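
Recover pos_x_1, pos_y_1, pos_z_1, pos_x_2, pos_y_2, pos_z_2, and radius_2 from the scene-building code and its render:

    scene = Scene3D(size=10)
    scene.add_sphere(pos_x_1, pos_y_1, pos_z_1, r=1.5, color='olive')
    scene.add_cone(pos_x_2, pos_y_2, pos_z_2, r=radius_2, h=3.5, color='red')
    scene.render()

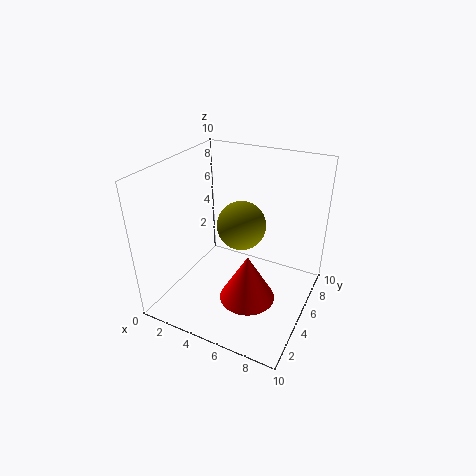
pos_x_1 = 6, pos_y_1 = 3.5, pos_z_1 = 7, pos_x_2 = 6, pos_y_2 = 4.5, pos_z_2 = 0.5, radius_2 = 2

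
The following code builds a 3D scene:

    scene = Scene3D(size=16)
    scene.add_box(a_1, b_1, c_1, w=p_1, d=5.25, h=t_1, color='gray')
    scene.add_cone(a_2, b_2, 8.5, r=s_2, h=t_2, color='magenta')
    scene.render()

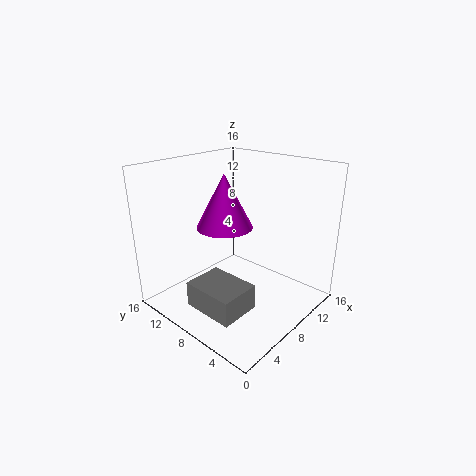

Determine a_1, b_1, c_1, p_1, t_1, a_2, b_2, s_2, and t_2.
a_1 = 0.25
b_1 = 2.5
c_1 = 3.5
p_1 = 4
t_1 = 2.5
a_2 = 8.5
b_2 = 10.5
s_2 = 3.25
t_2 = 6.25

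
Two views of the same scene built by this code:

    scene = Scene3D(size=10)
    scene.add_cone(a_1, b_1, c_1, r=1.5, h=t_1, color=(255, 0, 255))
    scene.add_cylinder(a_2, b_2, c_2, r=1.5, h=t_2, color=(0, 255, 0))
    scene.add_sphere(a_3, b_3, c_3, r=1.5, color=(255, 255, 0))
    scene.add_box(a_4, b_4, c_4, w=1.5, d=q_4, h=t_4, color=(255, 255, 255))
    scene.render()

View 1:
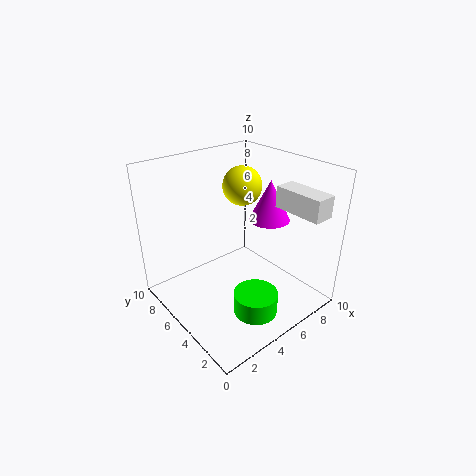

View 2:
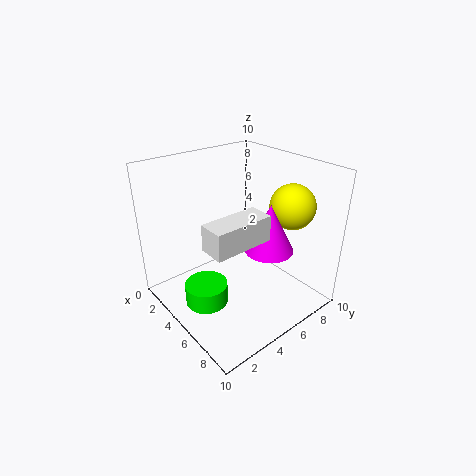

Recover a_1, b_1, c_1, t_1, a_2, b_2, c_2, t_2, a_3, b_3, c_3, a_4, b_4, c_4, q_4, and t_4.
a_1 = 8
b_1 = 5
c_1 = 5.5
t_1 = 3
a_2 = 4.5
b_2 = 2.5
c_2 = 0.5
t_2 = 1.5
a_3 = 7.5
b_3 = 7.5
c_3 = 7.5
a_4 = 7.5
b_4 = 0.5
c_4 = 7
q_4 = 3.5
t_4 = 1.5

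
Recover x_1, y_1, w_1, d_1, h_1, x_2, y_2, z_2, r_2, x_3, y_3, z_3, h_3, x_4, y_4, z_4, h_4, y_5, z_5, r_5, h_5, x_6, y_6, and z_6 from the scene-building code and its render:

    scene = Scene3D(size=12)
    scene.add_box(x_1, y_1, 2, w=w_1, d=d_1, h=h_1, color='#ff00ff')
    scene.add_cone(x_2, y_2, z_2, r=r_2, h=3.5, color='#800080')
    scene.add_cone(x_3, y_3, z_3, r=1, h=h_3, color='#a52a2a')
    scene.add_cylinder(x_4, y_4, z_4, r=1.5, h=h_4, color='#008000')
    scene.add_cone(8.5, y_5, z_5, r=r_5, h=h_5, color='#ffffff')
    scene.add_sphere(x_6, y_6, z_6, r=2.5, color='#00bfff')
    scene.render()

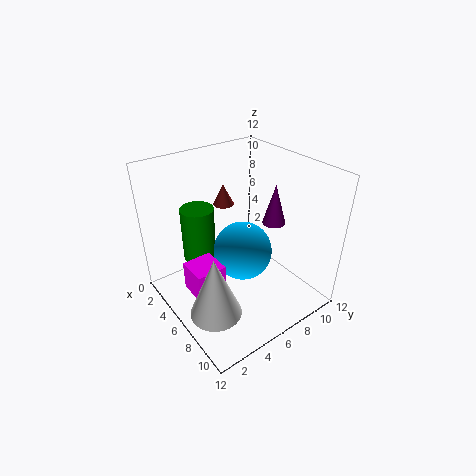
x_1 = 4.5, y_1 = 1.5, w_1 = 2.5, d_1 = 2.5, h_1 = 2.5, x_2 = 6.5, y_2 = 9.5, z_2 = 6.5, r_2 = 1, x_3 = 1, y_3 = 8, z_3 = 6.5, h_3 = 2, x_4 = 2, y_4 = 4.5, z_4 = 2.5, h_4 = 5, y_5 = 2, z_5 = 2, r_5 = 2, h_5 = 5, x_6 = 6, y_6 = 6.5, z_6 = 4.5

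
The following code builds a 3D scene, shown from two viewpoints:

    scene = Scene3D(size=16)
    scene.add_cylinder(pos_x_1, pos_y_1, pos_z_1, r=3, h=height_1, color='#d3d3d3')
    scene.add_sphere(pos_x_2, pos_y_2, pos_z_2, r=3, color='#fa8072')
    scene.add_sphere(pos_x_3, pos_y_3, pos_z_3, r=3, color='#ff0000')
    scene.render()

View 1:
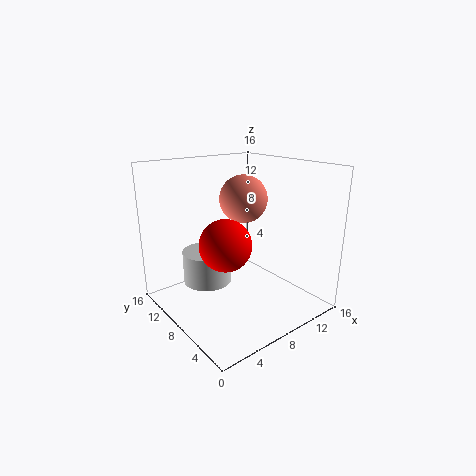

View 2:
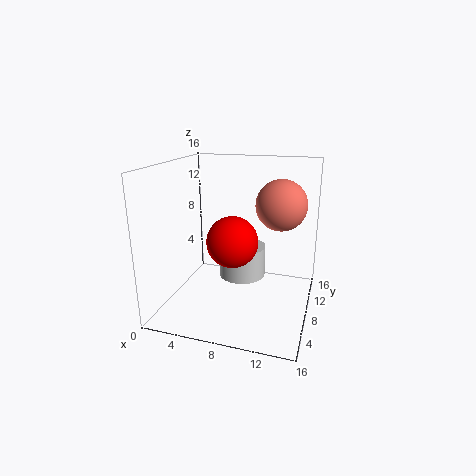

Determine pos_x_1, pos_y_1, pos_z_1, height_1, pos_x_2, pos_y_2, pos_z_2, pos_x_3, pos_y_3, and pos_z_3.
pos_x_1 = 7; pos_y_1 = 13; pos_z_1 = 1; height_1 = 4; pos_x_2 = 12; pos_y_2 = 12; pos_z_2 = 11; pos_x_3 = 7; pos_y_3 = 9; pos_z_3 = 7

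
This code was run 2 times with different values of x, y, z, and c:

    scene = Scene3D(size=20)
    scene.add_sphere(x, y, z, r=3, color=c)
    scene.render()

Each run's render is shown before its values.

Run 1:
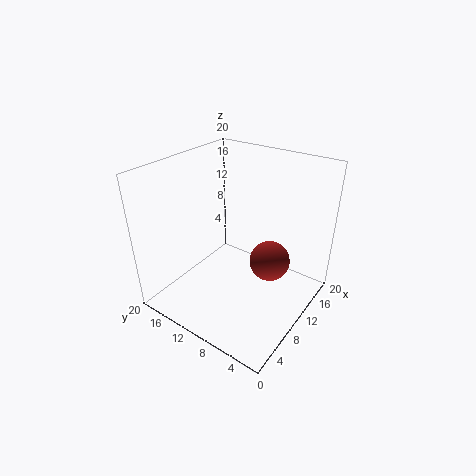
x = 14
y = 7
z = 5
c = 'brown'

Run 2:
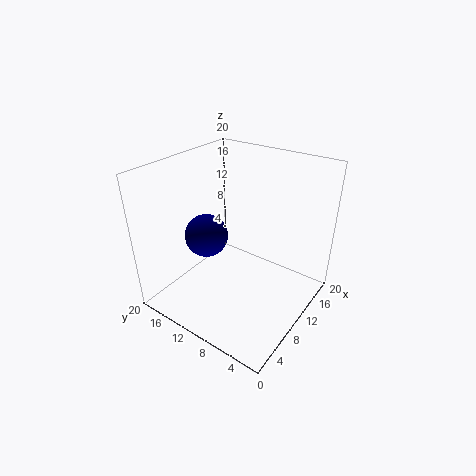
x = 8
y = 14
z = 10
c = 'navy'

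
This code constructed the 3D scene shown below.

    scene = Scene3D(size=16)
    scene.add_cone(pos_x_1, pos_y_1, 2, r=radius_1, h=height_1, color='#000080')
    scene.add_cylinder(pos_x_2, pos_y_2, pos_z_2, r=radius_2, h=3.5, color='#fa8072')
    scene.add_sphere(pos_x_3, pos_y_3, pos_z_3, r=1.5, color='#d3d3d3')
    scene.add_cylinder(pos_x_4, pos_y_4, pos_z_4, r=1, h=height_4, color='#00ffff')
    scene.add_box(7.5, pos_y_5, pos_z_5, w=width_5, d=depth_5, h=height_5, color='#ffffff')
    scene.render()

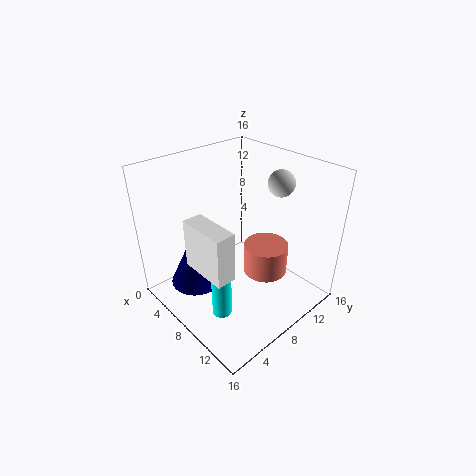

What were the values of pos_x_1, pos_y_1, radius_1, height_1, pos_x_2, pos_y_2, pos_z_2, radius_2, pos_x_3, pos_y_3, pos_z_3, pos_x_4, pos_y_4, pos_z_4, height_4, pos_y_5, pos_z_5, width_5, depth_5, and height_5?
pos_x_1 = 4.5; pos_y_1 = 4.5; radius_1 = 3; height_1 = 6.5; pos_x_2 = 10; pos_y_2 = 10.5; pos_z_2 = 3.5; radius_2 = 2.5; pos_x_3 = 9.5; pos_y_3 = 13; pos_z_3 = 13.5; pos_x_4 = 11; pos_y_4 = 3; pos_z_4 = 2.5; height_4 = 6.5; pos_y_5 = 1.5; pos_z_5 = 7.5; width_5 = 5; depth_5 = 2; height_5 = 5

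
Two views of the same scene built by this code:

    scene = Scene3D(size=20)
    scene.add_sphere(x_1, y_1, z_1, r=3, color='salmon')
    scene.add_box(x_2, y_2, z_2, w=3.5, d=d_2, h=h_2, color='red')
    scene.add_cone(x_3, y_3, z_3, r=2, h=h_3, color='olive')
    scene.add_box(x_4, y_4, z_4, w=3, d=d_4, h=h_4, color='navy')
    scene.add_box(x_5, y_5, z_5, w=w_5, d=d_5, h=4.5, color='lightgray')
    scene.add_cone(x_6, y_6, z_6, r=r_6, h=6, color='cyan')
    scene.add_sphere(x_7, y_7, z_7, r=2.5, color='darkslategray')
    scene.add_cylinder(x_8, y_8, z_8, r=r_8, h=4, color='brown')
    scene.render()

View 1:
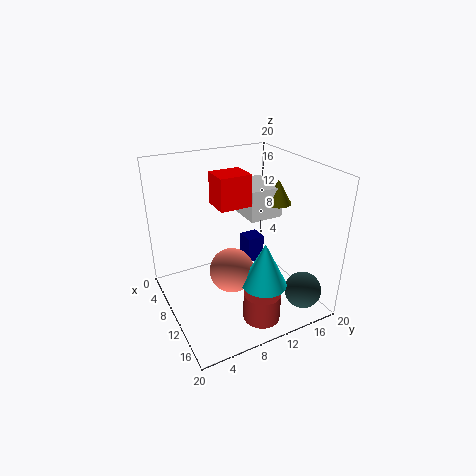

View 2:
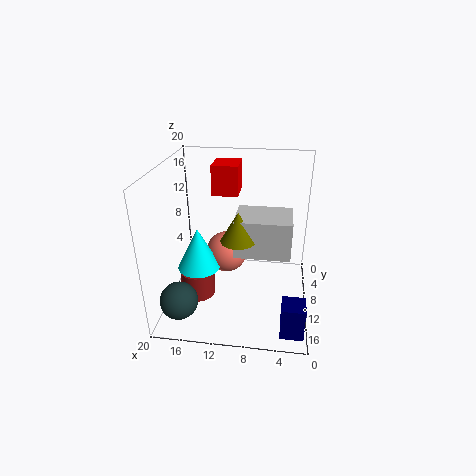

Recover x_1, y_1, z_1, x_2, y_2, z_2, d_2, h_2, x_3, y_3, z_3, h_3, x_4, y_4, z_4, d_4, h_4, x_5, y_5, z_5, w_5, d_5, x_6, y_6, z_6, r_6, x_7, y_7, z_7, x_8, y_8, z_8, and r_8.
x_1 = 12
y_1 = 8
z_1 = 6.5
x_2 = 10
y_2 = 6
z_2 = 16
d_2 = 4
h_2 = 4
x_3 = 9
y_3 = 17
z_3 = 13.5
h_3 = 3.5
x_4 = 0.5
y_4 = 15.5
z_4 = 0.5
d_4 = 3
h_4 = 4.5
x_5 = 3
y_5 = 12.5
z_5 = 11.5
w_5 = 6.5
d_5 = 5
x_6 = 15.5
y_6 = 11
z_6 = 5.5
r_6 = 3
x_7 = 17
y_7 = 16.5
z_7 = 3.5
x_8 = 16
y_8 = 10.5
z_8 = 0.5
r_8 = 2.5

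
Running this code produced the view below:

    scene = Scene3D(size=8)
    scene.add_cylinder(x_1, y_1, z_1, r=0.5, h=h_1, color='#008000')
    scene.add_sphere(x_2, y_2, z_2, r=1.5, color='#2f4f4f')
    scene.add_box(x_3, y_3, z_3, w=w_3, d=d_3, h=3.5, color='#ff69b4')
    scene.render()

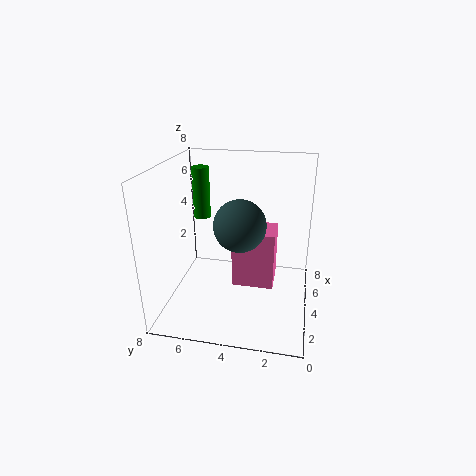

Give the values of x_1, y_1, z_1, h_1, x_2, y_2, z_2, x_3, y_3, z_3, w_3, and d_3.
x_1 = 5.5
y_1 = 6.5
z_1 = 4.5
h_1 = 3
x_2 = 4.5
y_2 = 4
z_2 = 4.5
x_3 = 4.5
y_3 = 2
z_3 = 0.5
w_3 = 2
d_3 = 2.5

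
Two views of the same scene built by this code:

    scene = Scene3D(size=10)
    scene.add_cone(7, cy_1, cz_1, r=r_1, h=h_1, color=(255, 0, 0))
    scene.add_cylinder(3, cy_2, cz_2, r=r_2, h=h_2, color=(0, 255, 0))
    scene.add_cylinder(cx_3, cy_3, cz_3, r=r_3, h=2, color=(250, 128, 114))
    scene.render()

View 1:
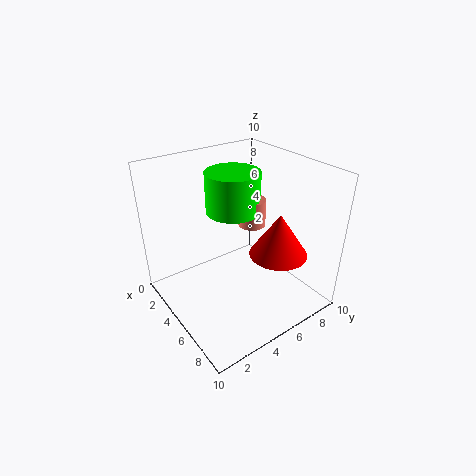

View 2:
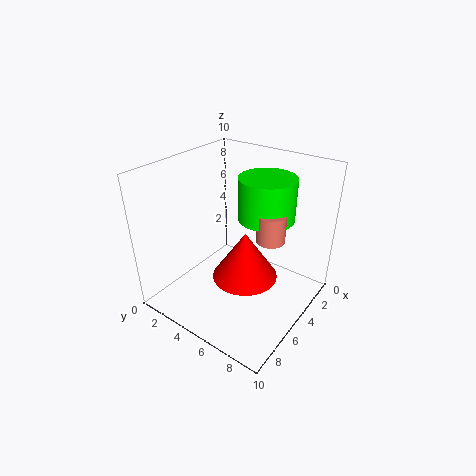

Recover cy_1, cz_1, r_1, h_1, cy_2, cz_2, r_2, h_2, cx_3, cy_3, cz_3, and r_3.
cy_1 = 7, cz_1 = 4, r_1 = 2, h_1 = 3, cy_2 = 6, cz_2 = 6, r_2 = 2, h_2 = 3, cx_3 = 4, cy_3 = 7, cz_3 = 5, r_3 = 1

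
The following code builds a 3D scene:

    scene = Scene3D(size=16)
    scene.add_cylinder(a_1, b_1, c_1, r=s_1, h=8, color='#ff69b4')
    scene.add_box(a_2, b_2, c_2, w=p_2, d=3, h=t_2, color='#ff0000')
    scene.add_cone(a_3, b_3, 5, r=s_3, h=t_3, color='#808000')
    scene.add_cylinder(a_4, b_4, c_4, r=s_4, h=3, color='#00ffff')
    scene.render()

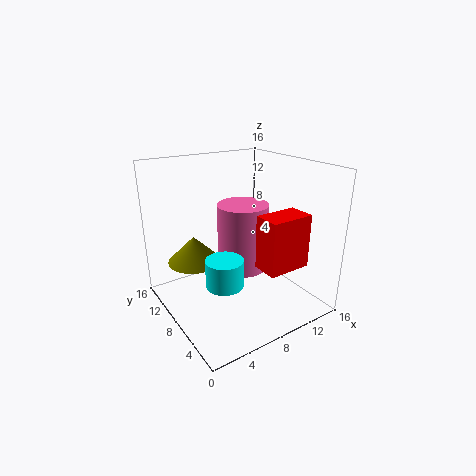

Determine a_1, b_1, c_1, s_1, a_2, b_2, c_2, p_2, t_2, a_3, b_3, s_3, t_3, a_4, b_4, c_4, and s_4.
a_1 = 10
b_1 = 10
c_1 = 3
s_1 = 3
a_2 = 9
b_2 = 3
c_2 = 5
p_2 = 5
t_2 = 6
a_3 = 4
b_3 = 11
s_3 = 3
t_3 = 3
a_4 = 5
b_4 = 6
c_4 = 4
s_4 = 2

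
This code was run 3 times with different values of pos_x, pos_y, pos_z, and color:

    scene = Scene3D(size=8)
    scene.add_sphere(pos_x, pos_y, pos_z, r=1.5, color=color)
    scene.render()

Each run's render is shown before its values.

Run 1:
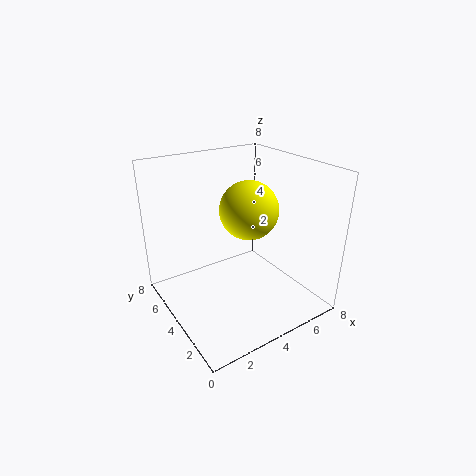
pos_x = 4, pos_y = 3, pos_z = 6, color = 'yellow'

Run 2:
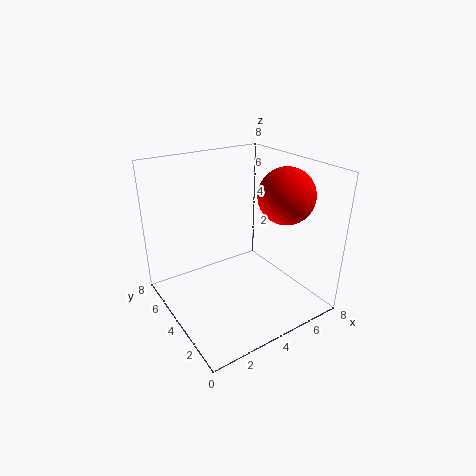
pos_x = 6, pos_y = 2.5, pos_z = 6.5, color = 'red'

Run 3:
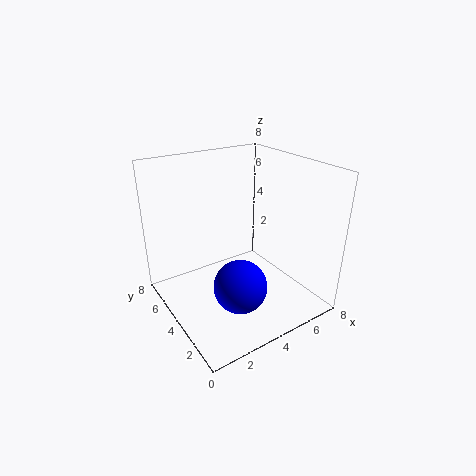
pos_x = 3.5, pos_y = 3, pos_z = 1.5, color = 'blue'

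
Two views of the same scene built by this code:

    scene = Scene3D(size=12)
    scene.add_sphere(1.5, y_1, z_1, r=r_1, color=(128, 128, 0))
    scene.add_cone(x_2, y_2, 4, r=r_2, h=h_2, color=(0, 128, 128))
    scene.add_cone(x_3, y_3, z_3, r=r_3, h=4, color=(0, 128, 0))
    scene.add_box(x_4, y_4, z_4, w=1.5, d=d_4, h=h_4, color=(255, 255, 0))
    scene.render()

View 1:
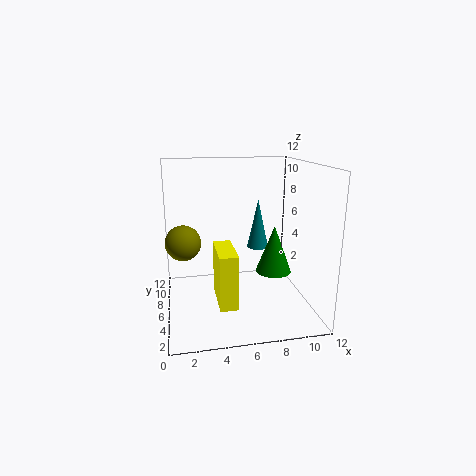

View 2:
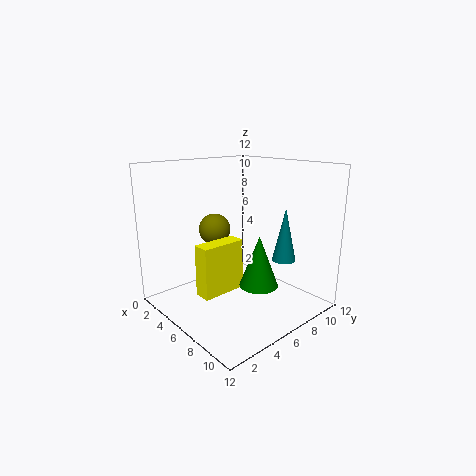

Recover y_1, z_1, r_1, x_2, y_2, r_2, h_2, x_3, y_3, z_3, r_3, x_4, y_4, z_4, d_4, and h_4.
y_1 = 7; z_1 = 5.5; r_1 = 1.5; x_2 = 8.5; y_2 = 9; r_2 = 1; h_2 = 4.5; x_3 = 9; y_3 = 5.5; z_3 = 3; r_3 = 1.5; x_4 = 4; y_4 = 3; z_4 = 1; d_4 = 4; h_4 = 4.5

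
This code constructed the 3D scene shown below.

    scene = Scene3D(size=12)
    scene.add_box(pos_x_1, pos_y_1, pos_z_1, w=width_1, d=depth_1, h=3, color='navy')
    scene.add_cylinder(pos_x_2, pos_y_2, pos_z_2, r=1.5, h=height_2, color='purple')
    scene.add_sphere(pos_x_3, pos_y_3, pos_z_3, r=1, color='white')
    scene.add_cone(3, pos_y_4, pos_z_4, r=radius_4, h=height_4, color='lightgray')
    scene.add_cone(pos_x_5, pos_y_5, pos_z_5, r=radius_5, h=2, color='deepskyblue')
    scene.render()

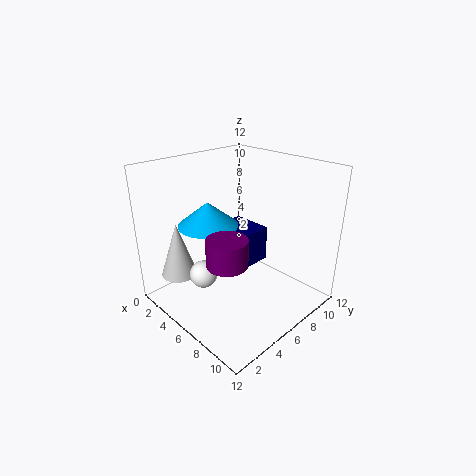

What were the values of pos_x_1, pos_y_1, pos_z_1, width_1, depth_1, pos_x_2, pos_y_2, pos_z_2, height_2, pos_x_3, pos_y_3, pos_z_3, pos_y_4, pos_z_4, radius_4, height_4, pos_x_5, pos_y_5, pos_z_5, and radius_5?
pos_x_1 = 3.5
pos_y_1 = 5
pos_z_1 = 3.5
width_1 = 3.5
depth_1 = 3.5
pos_x_2 = 8.5
pos_y_2 = 2.5
pos_z_2 = 6
height_2 = 2
pos_x_3 = 7
pos_y_3 = 1.5
pos_z_3 = 5
pos_y_4 = 2
pos_z_4 = 3
radius_4 = 1.5
height_4 = 4.5
pos_x_5 = 4
pos_y_5 = 4.5
pos_z_5 = 7
radius_5 = 2.5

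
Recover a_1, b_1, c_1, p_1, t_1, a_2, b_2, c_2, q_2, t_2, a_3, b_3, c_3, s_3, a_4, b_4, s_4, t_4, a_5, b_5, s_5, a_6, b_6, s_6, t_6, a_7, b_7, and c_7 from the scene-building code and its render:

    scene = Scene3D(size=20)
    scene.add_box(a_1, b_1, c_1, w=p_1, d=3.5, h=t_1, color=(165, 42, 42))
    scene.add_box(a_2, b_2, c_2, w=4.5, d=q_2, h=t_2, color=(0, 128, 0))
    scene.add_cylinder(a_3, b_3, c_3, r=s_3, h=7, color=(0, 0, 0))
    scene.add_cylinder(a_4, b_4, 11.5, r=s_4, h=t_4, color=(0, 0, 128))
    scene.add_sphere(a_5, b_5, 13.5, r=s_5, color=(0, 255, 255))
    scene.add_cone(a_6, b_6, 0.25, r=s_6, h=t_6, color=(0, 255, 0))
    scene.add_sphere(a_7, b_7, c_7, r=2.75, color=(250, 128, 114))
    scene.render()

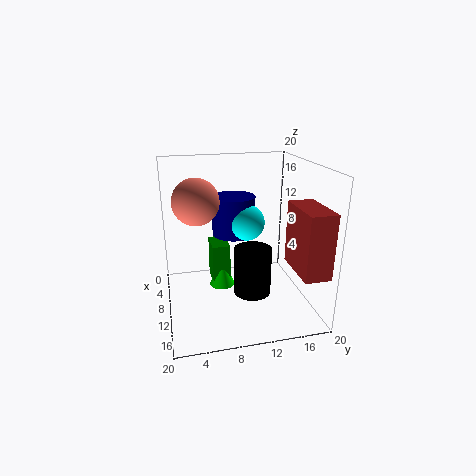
a_1 = 12, b_1 = 16.25, c_1 = 7, p_1 = 7, t_1 = 8.5, a_2 = 1.5, b_2 = 7, c_2 = 0.5, q_2 = 2.75, t_2 = 6.5, a_3 = 9.75, b_3 = 12.25, c_3 = 1, s_3 = 2.75, a_4 = 11.75, b_4 = 9, s_4 = 2.75, t_4 = 5, a_5 = 13.5, b_5 = 10.25, s_5 = 2.25, a_6 = 5.25, b_6 = 8.5, s_6 = 2, t_6 = 4.5, a_7 = 14.25, b_7 = 4, c_7 = 16.75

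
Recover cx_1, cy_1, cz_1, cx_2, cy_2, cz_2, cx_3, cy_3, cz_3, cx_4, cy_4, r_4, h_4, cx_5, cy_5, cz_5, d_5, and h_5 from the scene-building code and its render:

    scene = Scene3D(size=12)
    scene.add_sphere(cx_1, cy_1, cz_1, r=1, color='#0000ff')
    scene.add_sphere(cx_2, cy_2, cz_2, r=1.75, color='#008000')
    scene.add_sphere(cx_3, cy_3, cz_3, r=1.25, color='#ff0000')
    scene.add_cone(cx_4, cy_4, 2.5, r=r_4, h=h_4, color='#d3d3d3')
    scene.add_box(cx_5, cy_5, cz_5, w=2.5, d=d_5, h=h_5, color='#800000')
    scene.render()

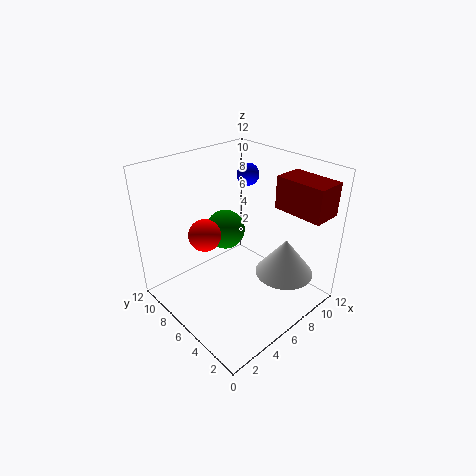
cx_1 = 9.5; cy_1 = 8.5; cz_1 = 10; cx_2 = 6.75; cy_2 = 8.5; cz_2 = 5.5; cx_3 = 3; cy_3 = 6.5; cz_3 = 7.25; cx_4 = 9; cy_4 = 3.25; r_4 = 2.5; h_4 = 3.25; cx_5 = 9; cy_5 = 0.5; cz_5 = 8.25; d_5 = 4.25; h_5 = 2.75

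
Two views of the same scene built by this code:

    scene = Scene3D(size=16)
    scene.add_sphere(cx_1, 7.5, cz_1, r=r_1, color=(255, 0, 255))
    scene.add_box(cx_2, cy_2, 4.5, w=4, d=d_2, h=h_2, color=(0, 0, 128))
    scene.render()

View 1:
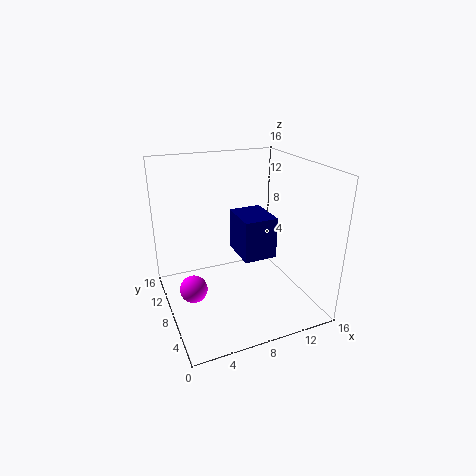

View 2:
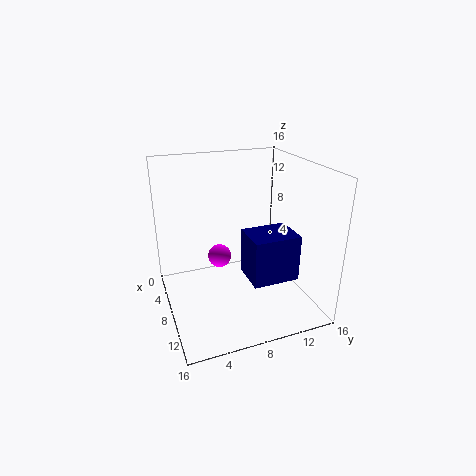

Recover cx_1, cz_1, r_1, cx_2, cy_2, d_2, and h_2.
cx_1 = 2.5, cz_1 = 3, r_1 = 1.5, cx_2 = 9, cy_2 = 8, d_2 = 5, h_2 = 5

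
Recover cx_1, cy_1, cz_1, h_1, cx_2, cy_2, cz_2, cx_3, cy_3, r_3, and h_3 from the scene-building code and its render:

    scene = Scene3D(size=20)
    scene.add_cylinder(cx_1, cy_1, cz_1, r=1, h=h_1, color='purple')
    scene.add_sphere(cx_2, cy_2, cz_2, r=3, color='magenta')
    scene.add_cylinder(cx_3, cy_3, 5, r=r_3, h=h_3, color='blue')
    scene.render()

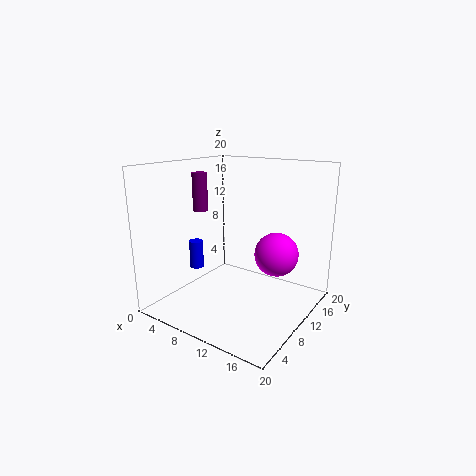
cx_1 = 6, cy_1 = 7, cz_1 = 14, h_1 = 5, cx_2 = 15, cy_2 = 12, cz_2 = 8, cx_3 = 4, cy_3 = 8, r_3 = 1, h_3 = 4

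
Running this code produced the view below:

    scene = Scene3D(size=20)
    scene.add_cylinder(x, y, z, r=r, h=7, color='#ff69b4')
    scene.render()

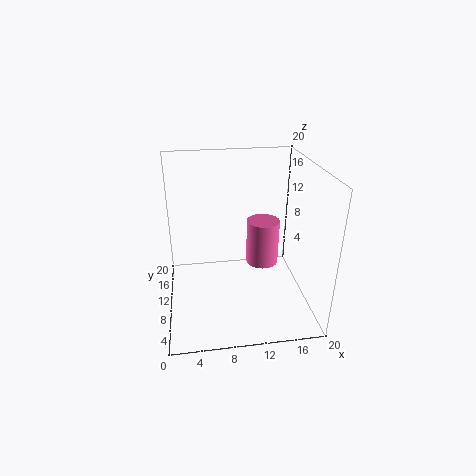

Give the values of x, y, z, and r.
x = 14.5; y = 14; z = 3.5; r = 2.5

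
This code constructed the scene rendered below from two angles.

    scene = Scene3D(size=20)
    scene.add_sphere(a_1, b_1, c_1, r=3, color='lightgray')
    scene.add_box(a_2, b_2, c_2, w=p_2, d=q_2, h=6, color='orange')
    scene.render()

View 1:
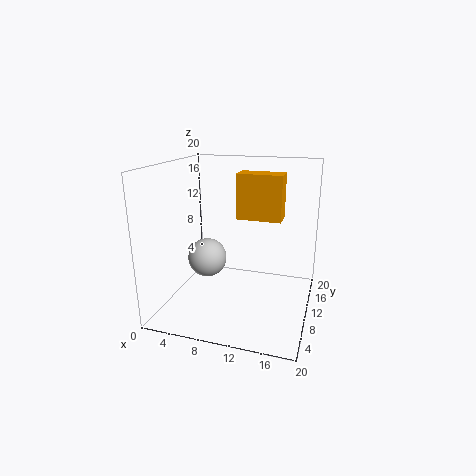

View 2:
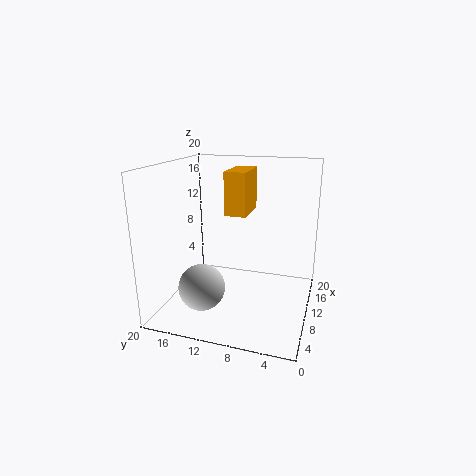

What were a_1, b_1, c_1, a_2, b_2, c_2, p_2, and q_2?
a_1 = 4
b_1 = 13
c_1 = 5
a_2 = 10
b_2 = 9
c_2 = 13
p_2 = 6
q_2 = 3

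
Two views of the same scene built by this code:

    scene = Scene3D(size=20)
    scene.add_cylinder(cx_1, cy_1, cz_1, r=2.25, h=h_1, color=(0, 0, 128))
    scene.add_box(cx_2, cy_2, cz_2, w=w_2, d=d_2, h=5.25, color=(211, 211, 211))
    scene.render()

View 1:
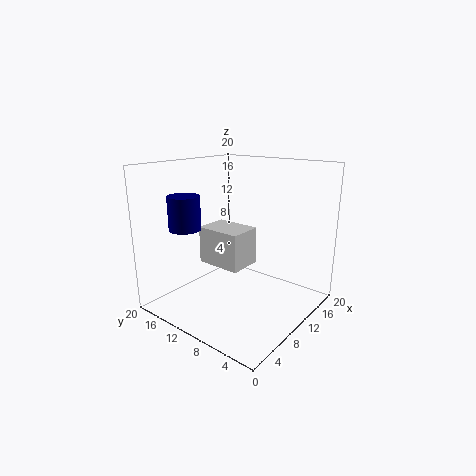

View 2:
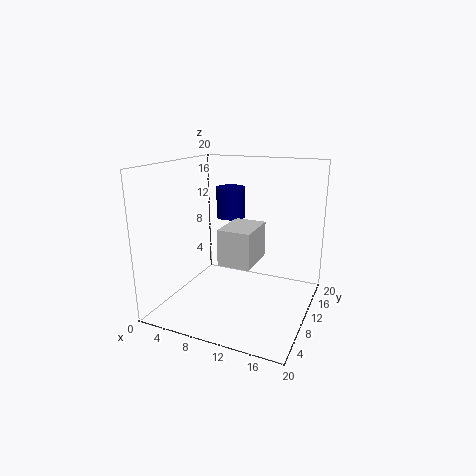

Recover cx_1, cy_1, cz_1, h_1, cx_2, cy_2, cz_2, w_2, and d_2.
cx_1 = 6, cy_1 = 16.25, cz_1 = 11, h_1 = 4.75, cx_2 = 7.5, cy_2 = 8.5, cz_2 = 6, w_2 = 4.75, d_2 = 6.5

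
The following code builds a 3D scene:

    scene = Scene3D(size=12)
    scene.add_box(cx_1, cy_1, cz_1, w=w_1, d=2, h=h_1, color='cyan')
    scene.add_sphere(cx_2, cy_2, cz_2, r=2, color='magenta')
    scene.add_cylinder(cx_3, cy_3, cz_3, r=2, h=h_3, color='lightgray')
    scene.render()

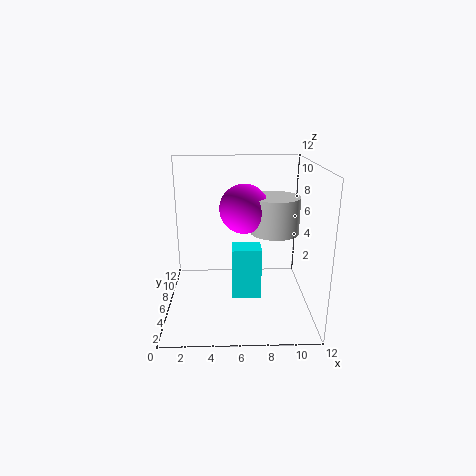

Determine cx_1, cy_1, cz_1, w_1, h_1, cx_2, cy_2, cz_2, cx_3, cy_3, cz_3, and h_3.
cx_1 = 5.5; cy_1 = 5.5; cz_1 = 0.5; w_1 = 2.5; h_1 = 4.5; cx_2 = 6.5; cy_2 = 6; cz_2 = 8.5; cx_3 = 9; cy_3 = 6; cz_3 = 6.5; h_3 = 3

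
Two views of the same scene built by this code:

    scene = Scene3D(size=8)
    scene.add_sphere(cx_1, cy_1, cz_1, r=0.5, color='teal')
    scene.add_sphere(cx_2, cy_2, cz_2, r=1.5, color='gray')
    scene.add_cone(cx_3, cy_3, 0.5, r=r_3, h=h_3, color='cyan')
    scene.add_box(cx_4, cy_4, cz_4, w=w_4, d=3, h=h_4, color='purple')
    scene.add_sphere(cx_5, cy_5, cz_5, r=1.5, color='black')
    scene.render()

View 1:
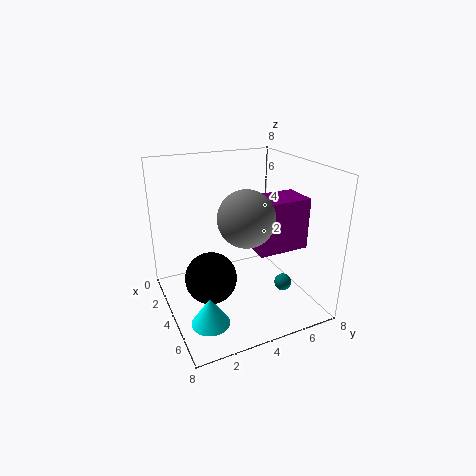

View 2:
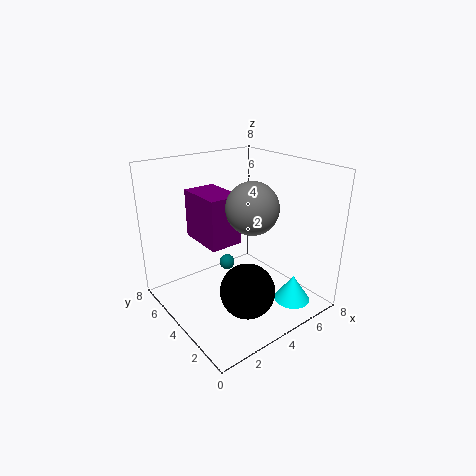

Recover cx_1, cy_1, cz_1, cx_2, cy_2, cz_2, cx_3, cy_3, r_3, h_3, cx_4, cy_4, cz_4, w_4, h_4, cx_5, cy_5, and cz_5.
cx_1 = 5
cy_1 = 6.5
cz_1 = 1
cx_2 = 5
cy_2 = 4
cz_2 = 5.5
cx_3 = 6
cy_3 = 1.5
r_3 = 1
h_3 = 1.5
cx_4 = 3
cy_4 = 5
cz_4 = 3
w_4 = 2
h_4 = 3
cx_5 = 3.5
cy_5 = 2.5
cz_5 = 1.5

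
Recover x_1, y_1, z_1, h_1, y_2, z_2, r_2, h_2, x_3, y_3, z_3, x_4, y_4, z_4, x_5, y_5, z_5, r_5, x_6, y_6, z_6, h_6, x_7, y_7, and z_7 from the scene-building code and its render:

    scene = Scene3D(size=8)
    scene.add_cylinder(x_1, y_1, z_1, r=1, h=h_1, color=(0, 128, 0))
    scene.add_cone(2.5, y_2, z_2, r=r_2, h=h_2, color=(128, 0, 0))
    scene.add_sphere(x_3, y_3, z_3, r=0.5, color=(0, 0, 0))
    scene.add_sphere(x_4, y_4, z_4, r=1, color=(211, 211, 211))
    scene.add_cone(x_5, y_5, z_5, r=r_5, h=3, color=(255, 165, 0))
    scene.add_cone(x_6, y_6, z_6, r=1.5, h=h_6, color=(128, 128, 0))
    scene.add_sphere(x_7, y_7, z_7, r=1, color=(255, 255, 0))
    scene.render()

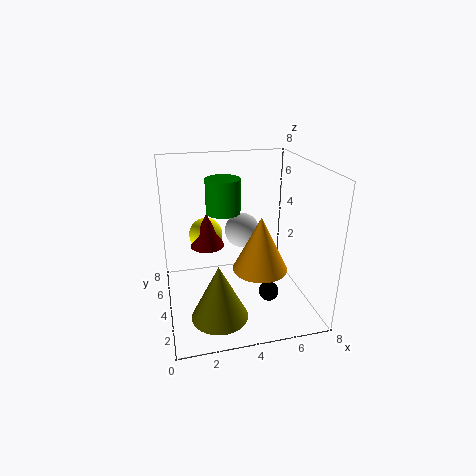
x_1 = 3.5
y_1 = 5.5
z_1 = 5
h_1 = 2
y_2 = 5.5
z_2 = 3
r_2 = 1
h_2 = 2
x_3 = 5
y_3 = 1.5
z_3 = 2
x_4 = 4.5
y_4 = 5
z_4 = 4
x_5 = 5
y_5 = 3
z_5 = 2.5
r_5 = 1.5
x_6 = 2.5
y_6 = 2
z_6 = 0.5
h_6 = 3
x_7 = 2.5
y_7 = 6
z_7 = 3.5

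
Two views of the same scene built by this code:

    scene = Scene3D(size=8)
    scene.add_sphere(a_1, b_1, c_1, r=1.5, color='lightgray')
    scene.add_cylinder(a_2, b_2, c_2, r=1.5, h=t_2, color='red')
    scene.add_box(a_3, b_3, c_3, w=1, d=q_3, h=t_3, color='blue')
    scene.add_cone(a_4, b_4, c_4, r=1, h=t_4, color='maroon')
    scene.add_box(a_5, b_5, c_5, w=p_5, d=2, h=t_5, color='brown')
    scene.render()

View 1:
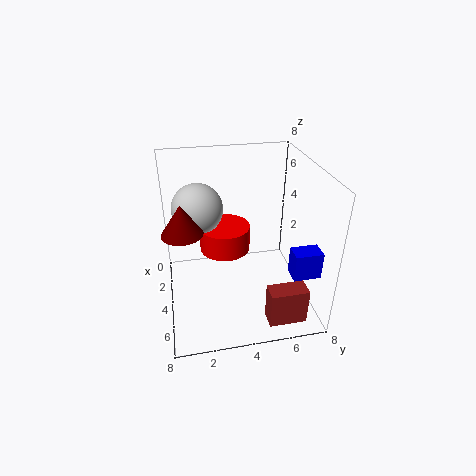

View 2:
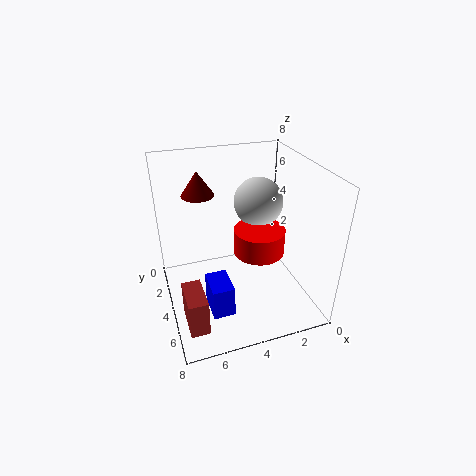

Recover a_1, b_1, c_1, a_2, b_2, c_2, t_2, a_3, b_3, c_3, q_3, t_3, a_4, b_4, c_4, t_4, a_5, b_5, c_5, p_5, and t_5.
a_1 = 2
b_1 = 2
c_1 = 5
a_2 = 2.5
b_2 = 3.5
c_2 = 2.5
t_2 = 1.5
a_3 = 5.5
b_3 = 6.5
c_3 = 2.5
q_3 = 1.5
t_3 = 1.5
a_4 = 5.5
b_4 = 1
c_4 = 5.5
t_4 = 1.5
a_5 = 6.5
b_5 = 5
c_5 = 0.5
p_5 = 1
t_5 = 2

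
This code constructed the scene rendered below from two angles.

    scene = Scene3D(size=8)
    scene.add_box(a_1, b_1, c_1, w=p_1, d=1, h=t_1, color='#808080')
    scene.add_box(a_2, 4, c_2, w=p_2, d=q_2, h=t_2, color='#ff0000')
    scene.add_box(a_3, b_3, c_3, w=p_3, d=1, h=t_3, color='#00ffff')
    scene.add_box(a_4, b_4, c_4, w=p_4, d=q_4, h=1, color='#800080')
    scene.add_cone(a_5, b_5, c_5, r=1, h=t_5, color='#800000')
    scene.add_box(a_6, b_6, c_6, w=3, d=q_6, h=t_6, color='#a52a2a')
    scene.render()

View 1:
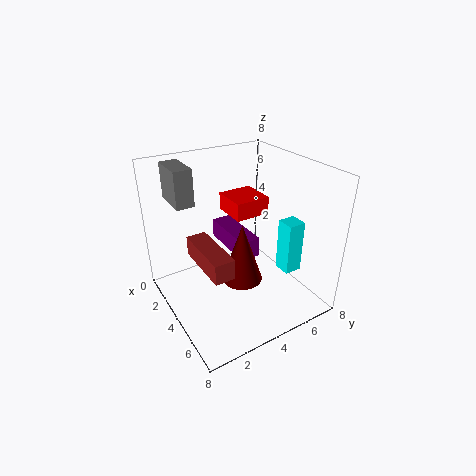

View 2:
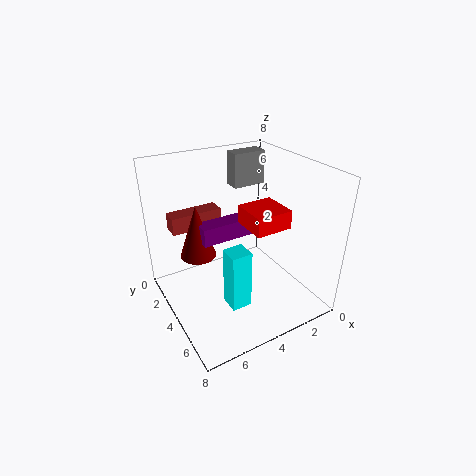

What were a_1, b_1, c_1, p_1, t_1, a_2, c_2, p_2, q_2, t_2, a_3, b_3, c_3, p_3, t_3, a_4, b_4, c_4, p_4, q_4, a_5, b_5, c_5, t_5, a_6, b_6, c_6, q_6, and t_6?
a_1 = 1
b_1 = 1
c_1 = 6
p_1 = 2
t_1 = 2
a_2 = 2
c_2 = 5
p_2 = 2
q_2 = 2
t_2 = 1
a_3 = 5
b_3 = 6
c_3 = 2
p_3 = 1
t_3 = 3
a_4 = 3
b_4 = 3
c_4 = 4
p_4 = 3
q_4 = 1
a_5 = 6
b_5 = 3
c_5 = 3
t_5 = 3
a_6 = 4
b_6 = 1
c_6 = 4
q_6 = 1
t_6 = 1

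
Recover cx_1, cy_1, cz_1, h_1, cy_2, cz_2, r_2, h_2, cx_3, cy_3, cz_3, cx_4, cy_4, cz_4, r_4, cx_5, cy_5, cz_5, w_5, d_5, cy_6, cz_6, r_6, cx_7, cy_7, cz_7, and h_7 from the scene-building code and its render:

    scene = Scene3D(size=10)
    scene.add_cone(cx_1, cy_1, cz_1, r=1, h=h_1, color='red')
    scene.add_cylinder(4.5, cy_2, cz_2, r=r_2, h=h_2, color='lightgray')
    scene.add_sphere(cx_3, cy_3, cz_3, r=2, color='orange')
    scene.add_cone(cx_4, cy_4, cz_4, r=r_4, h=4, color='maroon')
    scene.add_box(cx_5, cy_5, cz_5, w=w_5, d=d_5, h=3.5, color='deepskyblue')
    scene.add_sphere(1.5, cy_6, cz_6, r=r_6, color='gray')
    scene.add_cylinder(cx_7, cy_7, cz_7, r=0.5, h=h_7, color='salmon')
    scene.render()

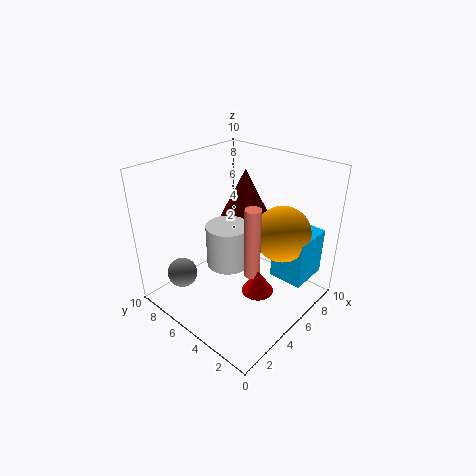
cx_1 = 3.5
cy_1 = 2
cz_1 = 3
h_1 = 1.5
cy_2 = 5.5
cz_2 = 3
r_2 = 1.5
h_2 = 3
cx_3 = 7.5
cy_3 = 3
cz_3 = 5
cx_4 = 7.5
cy_4 = 6.5
cz_4 = 5
r_4 = 2
cx_5 = 7
cy_5 = 1
cz_5 = 1.5
w_5 = 3
d_5 = 2.5
cy_6 = 7
cz_6 = 3
r_6 = 1
cx_7 = 3.5
cy_7 = 2.5
cz_7 = 4
h_7 = 4.5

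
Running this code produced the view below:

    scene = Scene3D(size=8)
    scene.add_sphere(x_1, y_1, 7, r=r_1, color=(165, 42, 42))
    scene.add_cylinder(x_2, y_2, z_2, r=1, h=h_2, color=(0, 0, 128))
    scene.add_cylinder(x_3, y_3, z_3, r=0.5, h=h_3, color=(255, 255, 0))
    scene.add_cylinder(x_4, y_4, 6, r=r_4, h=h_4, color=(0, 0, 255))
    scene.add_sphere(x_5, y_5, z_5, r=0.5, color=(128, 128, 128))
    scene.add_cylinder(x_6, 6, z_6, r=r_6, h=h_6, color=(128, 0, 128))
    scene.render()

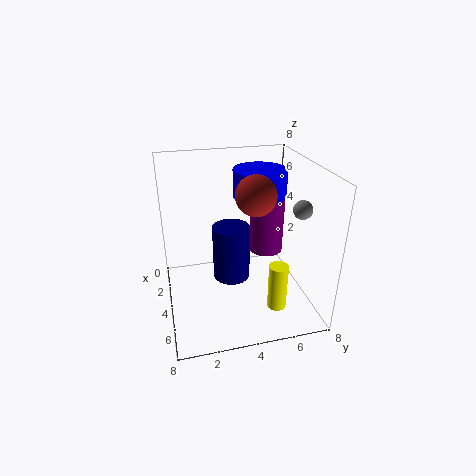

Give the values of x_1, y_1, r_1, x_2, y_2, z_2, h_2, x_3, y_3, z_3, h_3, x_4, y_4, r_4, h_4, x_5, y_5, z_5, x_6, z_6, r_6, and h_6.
x_1 = 5.5
y_1 = 4.5
r_1 = 1
x_2 = 4.5
y_2 = 3.5
z_2 = 2
h_2 = 3
x_3 = 6.5
y_3 = 5.5
z_3 = 1
h_3 = 2.5
x_4 = 3
y_4 = 5.5
r_4 = 1.5
h_4 = 1.5
x_5 = 5.5
y_5 = 7
z_5 = 6
x_6 = 3
z_6 = 2.5
r_6 = 1
h_6 = 4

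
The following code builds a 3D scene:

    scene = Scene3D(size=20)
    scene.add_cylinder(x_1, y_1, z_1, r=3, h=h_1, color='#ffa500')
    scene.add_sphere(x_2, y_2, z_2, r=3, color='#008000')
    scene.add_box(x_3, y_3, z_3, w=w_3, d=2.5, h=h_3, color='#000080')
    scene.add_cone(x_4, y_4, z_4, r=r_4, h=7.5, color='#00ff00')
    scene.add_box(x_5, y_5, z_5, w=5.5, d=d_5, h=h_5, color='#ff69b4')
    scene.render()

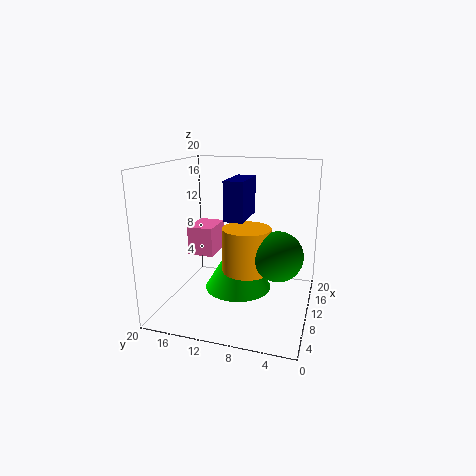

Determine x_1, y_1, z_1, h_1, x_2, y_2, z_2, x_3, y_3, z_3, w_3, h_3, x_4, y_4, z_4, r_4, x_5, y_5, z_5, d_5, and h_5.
x_1 = 5.5
y_1 = 7.5
z_1 = 7.5
h_1 = 5.5
x_2 = 5
y_2 = 3.5
z_2 = 10
x_3 = 5.5
y_3 = 8
z_3 = 13.5
w_3 = 6
h_3 = 5
x_4 = 8.5
y_4 = 9.5
z_4 = 3.5
r_4 = 4.5
x_5 = 12.5
y_5 = 15
z_5 = 5.5
d_5 = 4
h_5 = 4.5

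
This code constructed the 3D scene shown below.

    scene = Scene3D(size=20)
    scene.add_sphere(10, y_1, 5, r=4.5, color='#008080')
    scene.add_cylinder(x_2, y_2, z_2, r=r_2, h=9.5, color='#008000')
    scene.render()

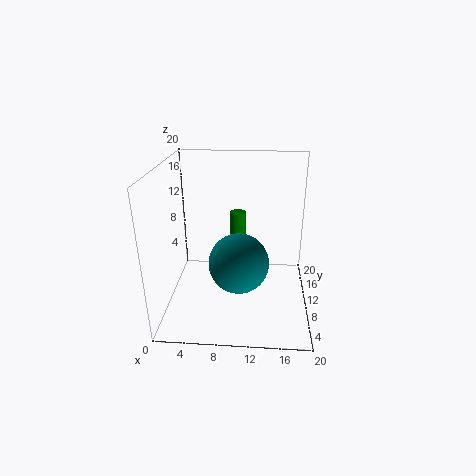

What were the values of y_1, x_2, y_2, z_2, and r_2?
y_1 = 11.5; x_2 = 9.5; y_2 = 16.5; z_2 = 1.75; r_2 = 1.25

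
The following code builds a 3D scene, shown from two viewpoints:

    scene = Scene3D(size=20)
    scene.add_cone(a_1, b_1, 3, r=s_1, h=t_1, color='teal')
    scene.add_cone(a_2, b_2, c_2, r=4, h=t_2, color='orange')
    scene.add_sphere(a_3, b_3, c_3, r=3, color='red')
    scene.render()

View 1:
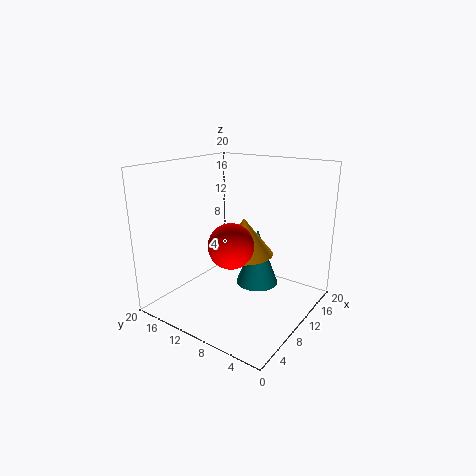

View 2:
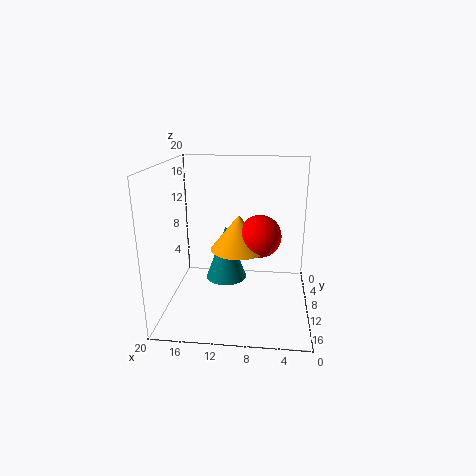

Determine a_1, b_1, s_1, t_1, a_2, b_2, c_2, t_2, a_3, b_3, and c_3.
a_1 = 12; b_1 = 8; s_1 = 3; t_1 = 8; a_2 = 10; b_2 = 9; c_2 = 8; t_2 = 5; a_3 = 7; b_3 = 9; c_3 = 10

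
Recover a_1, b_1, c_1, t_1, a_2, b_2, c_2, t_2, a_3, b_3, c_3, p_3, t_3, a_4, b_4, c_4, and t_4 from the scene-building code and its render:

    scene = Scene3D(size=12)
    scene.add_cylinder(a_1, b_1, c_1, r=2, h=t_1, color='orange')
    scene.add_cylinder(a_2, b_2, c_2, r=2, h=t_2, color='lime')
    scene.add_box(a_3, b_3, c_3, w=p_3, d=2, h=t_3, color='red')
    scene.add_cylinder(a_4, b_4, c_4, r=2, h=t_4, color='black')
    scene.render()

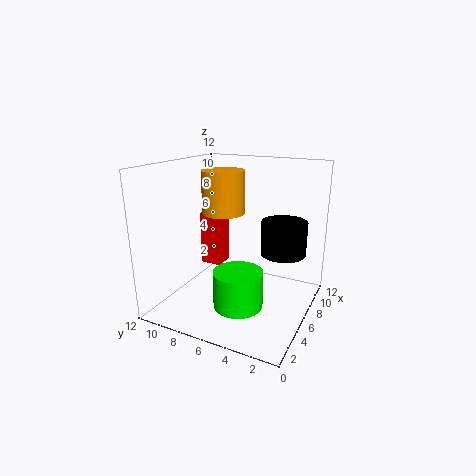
a_1 = 9, b_1 = 9, c_1 = 7, t_1 = 4, a_2 = 4, b_2 = 5, c_2 = 1, t_2 = 3, a_3 = 8, b_3 = 9, c_3 = 2, p_3 = 2, t_3 = 5, a_4 = 9, b_4 = 3, c_4 = 4, t_4 = 3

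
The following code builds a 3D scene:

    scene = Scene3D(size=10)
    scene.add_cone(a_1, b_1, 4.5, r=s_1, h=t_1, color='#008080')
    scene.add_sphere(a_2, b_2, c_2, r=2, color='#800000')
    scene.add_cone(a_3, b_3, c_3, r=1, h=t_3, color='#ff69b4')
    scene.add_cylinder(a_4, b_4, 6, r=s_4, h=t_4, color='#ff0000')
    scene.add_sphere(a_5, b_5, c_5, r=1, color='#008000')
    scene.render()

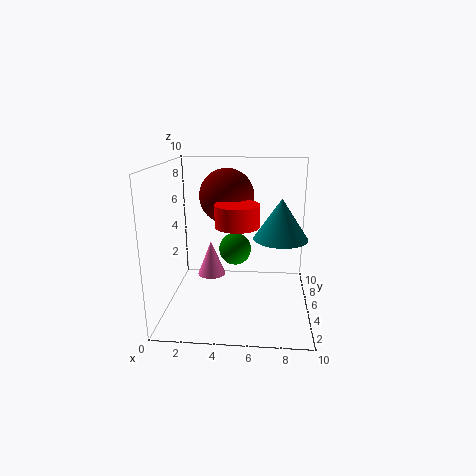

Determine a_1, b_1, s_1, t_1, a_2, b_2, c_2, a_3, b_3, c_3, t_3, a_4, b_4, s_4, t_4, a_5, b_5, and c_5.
a_1 = 8; b_1 = 6.5; s_1 = 2; t_1 = 3; a_2 = 4; b_2 = 7; c_2 = 7.5; a_3 = 3; b_3 = 5.5; c_3 = 2; t_3 = 2.5; a_4 = 5; b_4 = 4.5; s_4 = 1.5; t_4 = 1.5; a_5 = 5; b_5 = 3; c_5 = 5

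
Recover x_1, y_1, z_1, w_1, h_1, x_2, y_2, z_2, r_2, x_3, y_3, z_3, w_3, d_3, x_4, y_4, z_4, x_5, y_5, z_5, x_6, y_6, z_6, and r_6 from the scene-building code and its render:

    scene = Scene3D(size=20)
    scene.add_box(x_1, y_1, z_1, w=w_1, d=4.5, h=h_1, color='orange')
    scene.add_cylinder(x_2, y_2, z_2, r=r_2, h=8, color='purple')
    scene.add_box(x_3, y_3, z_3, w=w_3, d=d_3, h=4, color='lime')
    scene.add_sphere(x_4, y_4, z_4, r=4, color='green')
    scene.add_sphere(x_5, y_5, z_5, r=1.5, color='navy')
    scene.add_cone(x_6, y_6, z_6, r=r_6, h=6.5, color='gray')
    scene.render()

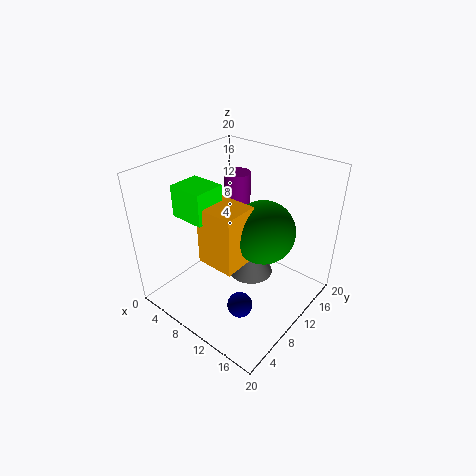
x_1 = 9; y_1 = 3.5; z_1 = 9.5; w_1 = 5; h_1 = 7.5; x_2 = 5; y_2 = 16; z_2 = 8.5; r_2 = 2; x_3 = 5.5; y_3 = 3; z_3 = 15; w_3 = 4.5; d_3 = 4; x_4 = 14.5; y_4 = 9.5; z_4 = 13; x_5 = 16; y_5 = 3; z_5 = 6.5; x_6 = 9; y_6 = 14.5; z_6 = 1; r_6 = 3.5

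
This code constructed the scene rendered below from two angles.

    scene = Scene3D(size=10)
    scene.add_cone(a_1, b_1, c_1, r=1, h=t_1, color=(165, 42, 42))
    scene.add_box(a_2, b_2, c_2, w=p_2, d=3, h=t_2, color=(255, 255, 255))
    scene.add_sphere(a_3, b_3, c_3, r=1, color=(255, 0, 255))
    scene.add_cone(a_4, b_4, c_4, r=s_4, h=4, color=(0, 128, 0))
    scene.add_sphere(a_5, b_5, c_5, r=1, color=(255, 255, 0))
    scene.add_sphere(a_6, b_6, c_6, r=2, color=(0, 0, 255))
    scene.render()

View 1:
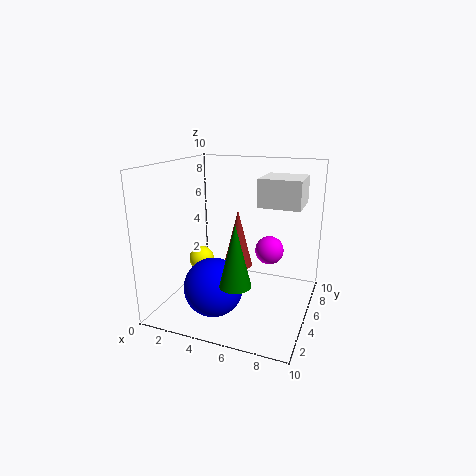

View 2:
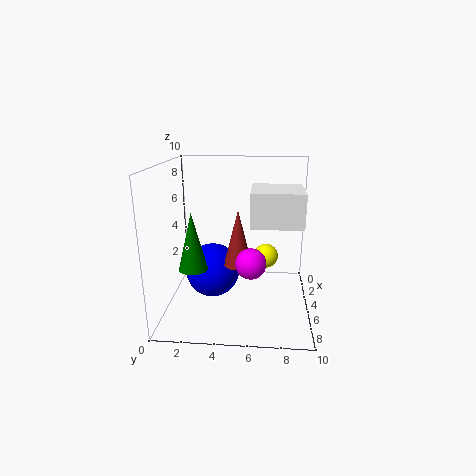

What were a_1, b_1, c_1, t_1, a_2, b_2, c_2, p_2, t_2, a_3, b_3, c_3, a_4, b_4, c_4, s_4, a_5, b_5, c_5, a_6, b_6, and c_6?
a_1 = 5
b_1 = 5
c_1 = 3
t_1 = 4
a_2 = 6
b_2 = 6
c_2 = 7
p_2 = 3
t_2 = 2
a_3 = 7
b_3 = 6
c_3 = 4
a_4 = 6
b_4 = 2
c_4 = 3
s_4 = 1
a_5 = 1
b_5 = 7
c_5 = 2
a_6 = 4
b_6 = 3
c_6 = 2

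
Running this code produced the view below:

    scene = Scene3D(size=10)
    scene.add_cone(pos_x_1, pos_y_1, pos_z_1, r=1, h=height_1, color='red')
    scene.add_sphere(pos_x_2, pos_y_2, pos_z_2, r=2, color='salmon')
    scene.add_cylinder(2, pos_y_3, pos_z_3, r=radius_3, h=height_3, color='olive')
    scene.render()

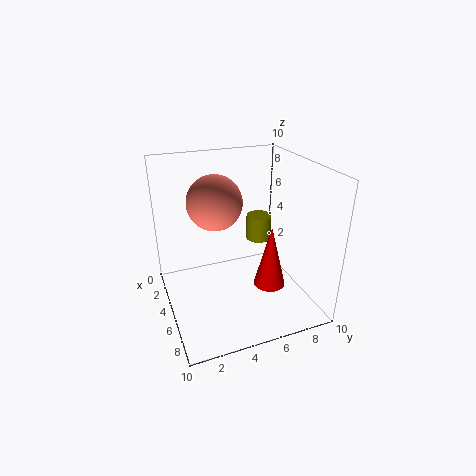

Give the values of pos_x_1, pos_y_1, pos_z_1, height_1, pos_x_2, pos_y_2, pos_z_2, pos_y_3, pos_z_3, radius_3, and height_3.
pos_x_1 = 8, pos_y_1 = 6, pos_z_1 = 3, height_1 = 4, pos_x_2 = 3, pos_y_2 = 4, pos_z_2 = 7, pos_y_3 = 8, pos_z_3 = 3, radius_3 = 1, height_3 = 2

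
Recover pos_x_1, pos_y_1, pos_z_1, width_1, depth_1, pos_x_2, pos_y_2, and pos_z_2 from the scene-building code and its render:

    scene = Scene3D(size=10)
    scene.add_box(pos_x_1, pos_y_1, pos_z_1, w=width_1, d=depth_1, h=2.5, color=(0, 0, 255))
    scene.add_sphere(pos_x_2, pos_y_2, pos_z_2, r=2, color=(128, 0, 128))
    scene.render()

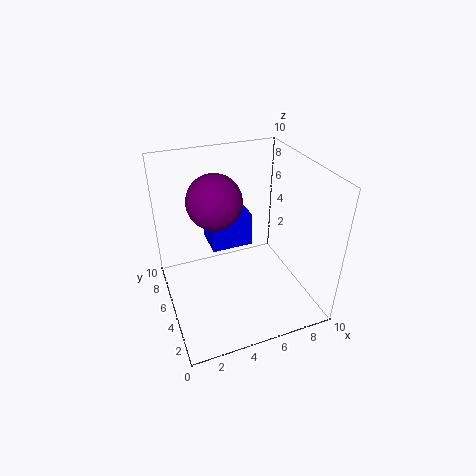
pos_x_1 = 3.5; pos_y_1 = 6; pos_z_1 = 3.5; width_1 = 3; depth_1 = 2.5; pos_x_2 = 4; pos_y_2 = 7; pos_z_2 = 7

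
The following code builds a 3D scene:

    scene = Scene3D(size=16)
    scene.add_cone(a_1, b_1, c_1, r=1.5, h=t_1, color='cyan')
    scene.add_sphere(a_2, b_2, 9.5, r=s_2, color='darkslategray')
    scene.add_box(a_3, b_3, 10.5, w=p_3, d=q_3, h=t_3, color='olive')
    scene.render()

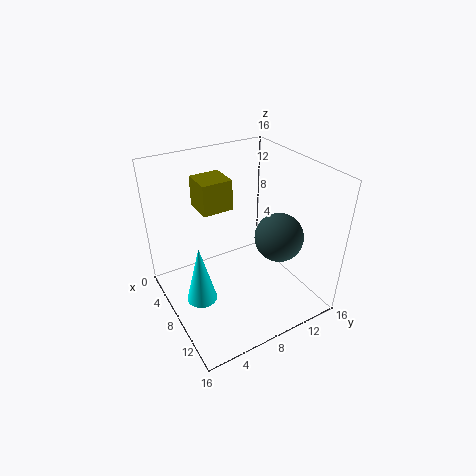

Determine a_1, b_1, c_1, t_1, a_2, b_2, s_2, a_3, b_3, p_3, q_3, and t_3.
a_1 = 11
b_1 = 2
c_1 = 4.5
t_1 = 6
a_2 = 12
b_2 = 10.5
s_2 = 2.5
a_3 = 2.5
b_3 = 5
p_3 = 3.5
q_3 = 3.5
t_3 = 3.5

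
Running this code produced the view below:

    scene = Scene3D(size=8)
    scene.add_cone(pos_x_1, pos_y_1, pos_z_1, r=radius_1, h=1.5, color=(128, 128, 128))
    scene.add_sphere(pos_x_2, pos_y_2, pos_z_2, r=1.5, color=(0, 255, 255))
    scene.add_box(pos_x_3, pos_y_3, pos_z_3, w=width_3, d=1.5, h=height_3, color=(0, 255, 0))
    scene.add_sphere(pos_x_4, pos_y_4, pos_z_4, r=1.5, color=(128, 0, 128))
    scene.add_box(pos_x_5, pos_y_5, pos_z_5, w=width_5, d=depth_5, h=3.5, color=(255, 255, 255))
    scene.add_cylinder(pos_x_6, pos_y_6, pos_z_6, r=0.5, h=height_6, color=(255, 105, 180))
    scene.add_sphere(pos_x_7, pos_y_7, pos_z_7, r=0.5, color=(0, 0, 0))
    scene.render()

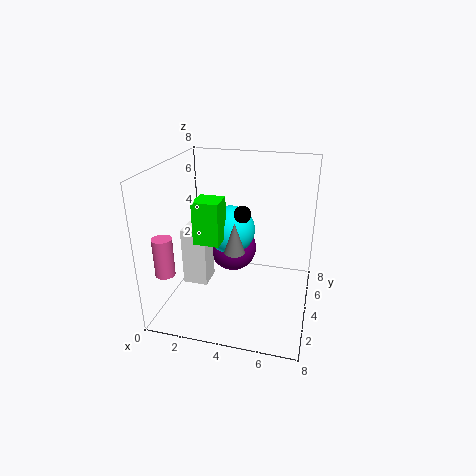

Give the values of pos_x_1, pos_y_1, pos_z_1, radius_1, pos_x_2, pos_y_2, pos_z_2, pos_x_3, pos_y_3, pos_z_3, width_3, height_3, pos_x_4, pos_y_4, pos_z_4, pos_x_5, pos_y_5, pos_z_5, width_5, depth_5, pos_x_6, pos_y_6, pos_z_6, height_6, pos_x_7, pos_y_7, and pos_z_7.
pos_x_1 = 4.5, pos_y_1 = 1.5, pos_z_1 = 4.5, radius_1 = 0.5, pos_x_2 = 3, pos_y_2 = 6, pos_z_2 = 3.5, pos_x_3 = 1.5, pos_y_3 = 3.5, pos_z_3 = 3.5, width_3 = 1.5, height_3 = 2.5, pos_x_4 = 3, pos_y_4 = 6.5, pos_z_4 = 2, pos_x_5 = 0.5, pos_y_5 = 4, pos_z_5 = 0.5, width_5 = 1.5, depth_5 = 1.5, pos_x_6 = 1, pos_y_6 = 1, pos_z_6 = 3, height_6 = 2, pos_x_7 = 4, pos_y_7 = 5, pos_z_7 = 5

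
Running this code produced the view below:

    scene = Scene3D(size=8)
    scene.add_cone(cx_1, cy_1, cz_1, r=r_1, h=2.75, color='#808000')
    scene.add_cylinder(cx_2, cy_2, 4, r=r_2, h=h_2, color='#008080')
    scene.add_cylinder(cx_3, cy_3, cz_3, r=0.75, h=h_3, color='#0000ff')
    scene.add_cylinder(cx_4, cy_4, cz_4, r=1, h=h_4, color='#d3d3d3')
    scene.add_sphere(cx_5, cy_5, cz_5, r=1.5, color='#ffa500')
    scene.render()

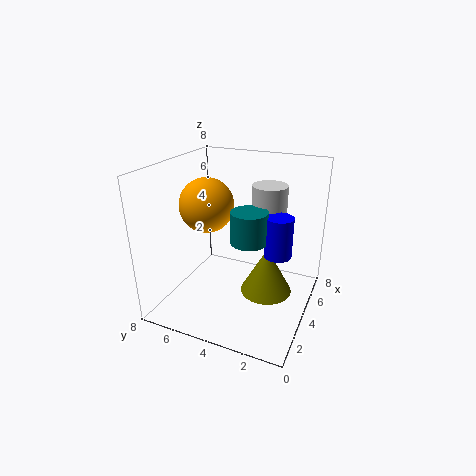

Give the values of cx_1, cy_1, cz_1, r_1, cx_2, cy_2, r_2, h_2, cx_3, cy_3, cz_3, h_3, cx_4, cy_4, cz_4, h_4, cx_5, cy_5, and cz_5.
cx_1 = 4.75, cy_1 = 2.5, cz_1 = 0.5, r_1 = 1.5, cx_2 = 3.75, cy_2 = 3.25, r_2 = 1, h_2 = 1.75, cx_3 = 4.25, cy_3 = 1.75, cz_3 = 3.25, h_3 = 2.25, cx_4 = 5.5, cy_4 = 2.75, cz_4 = 3.5, h_4 = 3.25, cx_5 = 3.75, cy_5 = 5.75, cz_5 = 5.75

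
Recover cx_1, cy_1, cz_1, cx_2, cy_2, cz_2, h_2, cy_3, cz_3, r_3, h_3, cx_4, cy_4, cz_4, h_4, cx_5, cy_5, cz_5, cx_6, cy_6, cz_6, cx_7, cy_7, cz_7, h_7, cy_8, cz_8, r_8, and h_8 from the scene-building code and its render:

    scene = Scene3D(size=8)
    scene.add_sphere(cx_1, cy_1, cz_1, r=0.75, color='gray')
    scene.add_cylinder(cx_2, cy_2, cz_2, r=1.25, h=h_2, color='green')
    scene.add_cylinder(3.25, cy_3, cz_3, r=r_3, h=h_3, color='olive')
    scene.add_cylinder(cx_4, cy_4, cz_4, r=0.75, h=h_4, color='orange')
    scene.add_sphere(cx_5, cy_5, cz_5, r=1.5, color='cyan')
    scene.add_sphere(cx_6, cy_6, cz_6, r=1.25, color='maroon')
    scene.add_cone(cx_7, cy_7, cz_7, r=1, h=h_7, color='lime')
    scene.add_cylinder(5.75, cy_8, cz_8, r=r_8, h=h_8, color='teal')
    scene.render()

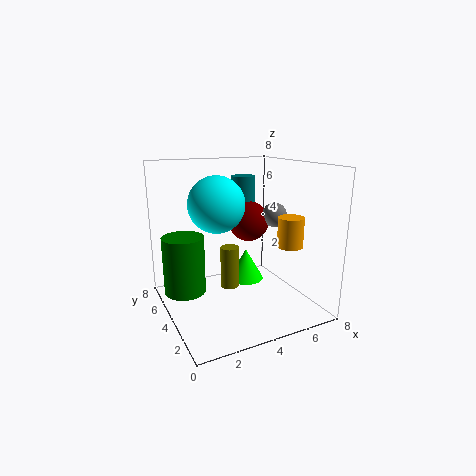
cx_1 = 7, cy_1 = 5, cz_1 = 4.75, cx_2 = 1.5, cy_2 = 6.25, cz_2 = 0.25, h_2 = 3.5, cy_3 = 3.5, cz_3 = 1.5, r_3 = 0.5, h_3 = 2.25, cx_4 = 7, cy_4 = 3.25, cz_4 = 3.25, h_4 = 1.75, cx_5 = 2.75, cy_5 = 4, cz_5 = 6, cx_6 = 5.75, cy_6 = 6, cz_6 = 4.25, cx_7 = 4.5, cy_7 = 4, cz_7 = 1.5, h_7 = 1.75, cy_8 = 6.75, cz_8 = 3.75, r_8 = 0.75, h_8 = 3.25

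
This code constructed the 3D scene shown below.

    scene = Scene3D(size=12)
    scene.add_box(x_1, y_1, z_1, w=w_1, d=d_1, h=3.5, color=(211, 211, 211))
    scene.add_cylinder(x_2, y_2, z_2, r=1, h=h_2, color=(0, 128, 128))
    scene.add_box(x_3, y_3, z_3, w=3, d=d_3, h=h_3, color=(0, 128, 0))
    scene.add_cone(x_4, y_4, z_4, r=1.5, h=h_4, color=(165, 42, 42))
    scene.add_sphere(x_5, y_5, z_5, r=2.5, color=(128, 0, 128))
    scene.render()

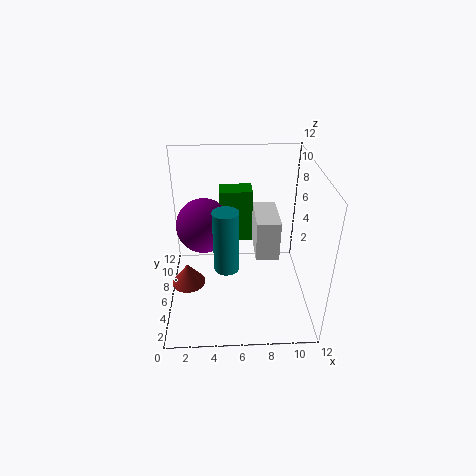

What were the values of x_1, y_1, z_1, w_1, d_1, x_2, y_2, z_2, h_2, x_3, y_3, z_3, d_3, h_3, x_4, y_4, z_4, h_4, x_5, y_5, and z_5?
x_1 = 7.5
y_1 = 5.5
z_1 = 4
w_1 = 2
d_1 = 4
x_2 = 5
y_2 = 4
z_2 = 4.5
h_2 = 5
x_3 = 4.5
y_3 = 9.5
z_3 = 3.5
d_3 = 2
h_3 = 5
x_4 = 1.5
y_4 = 6.5
z_4 = 1
h_4 = 2
x_5 = 3
y_5 = 9
z_5 = 5.5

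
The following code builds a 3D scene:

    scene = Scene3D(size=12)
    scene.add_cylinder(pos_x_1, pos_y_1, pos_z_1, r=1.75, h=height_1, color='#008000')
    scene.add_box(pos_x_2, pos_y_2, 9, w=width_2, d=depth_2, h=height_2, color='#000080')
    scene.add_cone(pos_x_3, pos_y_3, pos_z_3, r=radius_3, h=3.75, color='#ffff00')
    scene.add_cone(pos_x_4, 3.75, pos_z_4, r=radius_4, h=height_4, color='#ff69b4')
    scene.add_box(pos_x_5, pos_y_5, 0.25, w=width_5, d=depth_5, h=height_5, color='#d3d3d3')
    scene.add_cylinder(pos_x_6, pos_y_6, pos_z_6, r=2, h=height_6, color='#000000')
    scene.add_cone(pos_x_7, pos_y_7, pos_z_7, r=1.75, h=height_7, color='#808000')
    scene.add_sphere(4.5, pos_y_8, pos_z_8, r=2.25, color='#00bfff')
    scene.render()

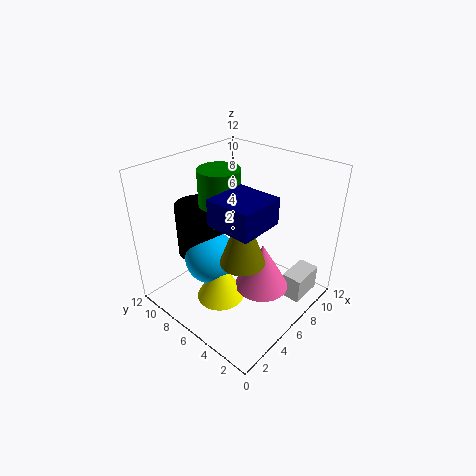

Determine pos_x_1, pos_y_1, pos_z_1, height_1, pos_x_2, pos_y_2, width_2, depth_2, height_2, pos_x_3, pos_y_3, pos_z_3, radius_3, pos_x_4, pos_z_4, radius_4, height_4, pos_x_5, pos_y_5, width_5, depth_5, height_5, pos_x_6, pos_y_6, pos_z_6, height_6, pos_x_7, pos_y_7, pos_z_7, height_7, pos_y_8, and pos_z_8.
pos_x_1 = 6, pos_y_1 = 8, pos_z_1 = 7, height_1 = 4.5, pos_x_2 = 2.25, pos_y_2 = 2, width_2 = 3.5, depth_2 = 3.5, height_2 = 2, pos_x_3 = 4, pos_y_3 = 6.25, pos_z_3 = 1, radius_3 = 2, pos_x_4 = 6.5, pos_z_4 = 2, radius_4 = 2.25, height_4 = 4, pos_x_5 = 8.25, pos_y_5 = 1, width_5 = 3, depth_5 = 1.75, height_5 = 2.25, pos_x_6 = 4.75, pos_y_6 = 9.25, pos_z_6 = 4, height_6 = 4.5, pos_x_7 = 4.25, pos_y_7 = 4, pos_z_7 = 5.5, height_7 = 4.75, pos_y_8 = 7.75, pos_z_8 = 4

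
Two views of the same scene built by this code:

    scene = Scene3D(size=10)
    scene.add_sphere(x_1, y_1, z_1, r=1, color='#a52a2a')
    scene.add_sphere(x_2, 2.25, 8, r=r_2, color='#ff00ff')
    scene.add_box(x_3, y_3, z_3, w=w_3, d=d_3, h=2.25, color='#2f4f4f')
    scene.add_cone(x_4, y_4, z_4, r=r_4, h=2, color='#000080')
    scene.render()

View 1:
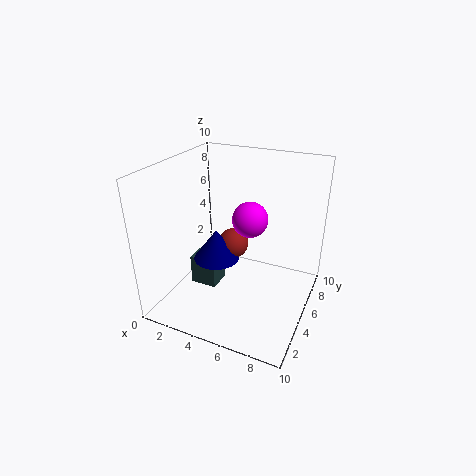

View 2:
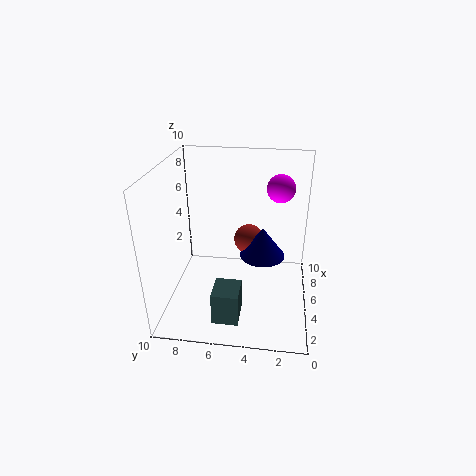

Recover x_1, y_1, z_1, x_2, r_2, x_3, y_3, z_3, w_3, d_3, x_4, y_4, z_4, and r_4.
x_1 = 5
y_1 = 4.25
z_1 = 5
x_2 = 7
r_2 = 1
x_3 = 1.25
y_3 = 4.5
z_3 = 0.5
w_3 = 2
d_3 = 1.75
x_4 = 4.25
y_4 = 3.25
z_4 = 4.25
r_4 = 1.5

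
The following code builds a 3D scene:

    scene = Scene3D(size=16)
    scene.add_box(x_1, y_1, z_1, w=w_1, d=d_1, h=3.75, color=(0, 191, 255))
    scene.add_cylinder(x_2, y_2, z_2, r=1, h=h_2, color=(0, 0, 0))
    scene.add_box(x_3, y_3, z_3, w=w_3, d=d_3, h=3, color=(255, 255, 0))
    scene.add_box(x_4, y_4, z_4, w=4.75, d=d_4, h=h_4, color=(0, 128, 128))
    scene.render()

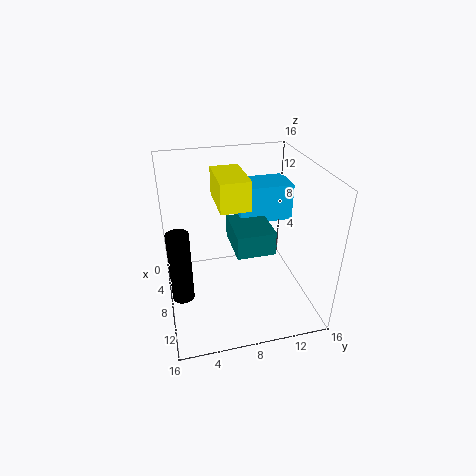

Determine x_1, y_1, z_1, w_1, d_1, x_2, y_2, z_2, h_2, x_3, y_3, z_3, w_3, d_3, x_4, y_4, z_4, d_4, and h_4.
x_1 = 6.5; y_1 = 7.75; z_1 = 10.75; w_1 = 3.5; d_1 = 5.5; x_2 = 13.75; y_2 = 1.25; z_2 = 6; h_2 = 6.75; x_3 = 6; y_3 = 5.5; z_3 = 12.75; w_3 = 5.25; d_3 = 3; x_4 = 9; y_4 = 6.5; z_4 = 9.25; d_4 = 3.75; h_4 = 2.25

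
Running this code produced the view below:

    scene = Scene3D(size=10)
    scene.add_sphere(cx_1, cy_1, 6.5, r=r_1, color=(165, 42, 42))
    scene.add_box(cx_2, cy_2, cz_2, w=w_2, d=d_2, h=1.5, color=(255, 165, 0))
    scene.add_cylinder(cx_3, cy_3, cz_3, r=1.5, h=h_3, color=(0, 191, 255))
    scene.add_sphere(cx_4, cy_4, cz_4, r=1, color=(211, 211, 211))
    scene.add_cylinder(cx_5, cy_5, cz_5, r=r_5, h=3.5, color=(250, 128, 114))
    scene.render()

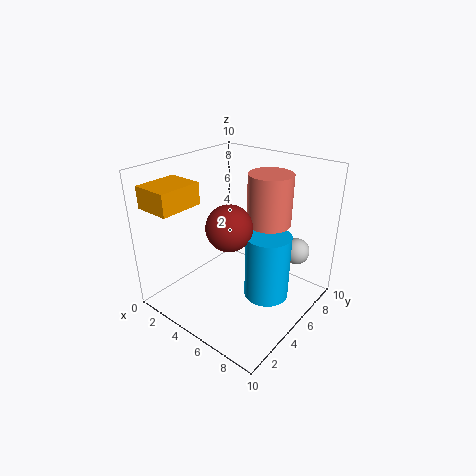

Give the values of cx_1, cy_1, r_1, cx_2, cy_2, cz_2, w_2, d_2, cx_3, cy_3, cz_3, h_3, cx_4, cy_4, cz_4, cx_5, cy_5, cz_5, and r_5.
cx_1 = 5.5
cy_1 = 3.5
r_1 = 1.5
cx_2 = 0.5
cy_2 = 0.5
cz_2 = 7.5
w_2 = 2.5
d_2 = 3
cx_3 = 7.5
cy_3 = 5
cz_3 = 1.5
h_3 = 4.5
cx_4 = 7.5
cy_4 = 9
cz_4 = 3
cx_5 = 6.5
cy_5 = 6.5
cz_5 = 6
r_5 = 1.5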